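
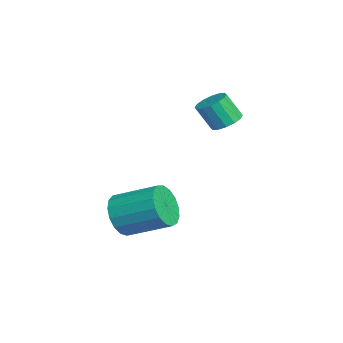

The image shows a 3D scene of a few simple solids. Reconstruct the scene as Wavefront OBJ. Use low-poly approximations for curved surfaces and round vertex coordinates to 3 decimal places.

v 1.737 0.545 -0.741
v 2.237 0.722 -0.563
v 2.104 0.232 0.299
v 1.603 0.055 0.121
v 2.05 0.926 -0.476
v 1.917 0.436 0.386
v 1.779 1.027 -0.46
v 1.646 0.538 0.402
v 1.497 1 -0.52
v 1.363 0.51 0.342
v 1.279 0.85 -0.638
v 1.145 0.361 0.223
v 1.184 0.619 -0.785
v 1.05 0.129 0.077
v 1.236 0.368 -0.919
v 1.103 -0.122 -0.057
v 1.423 0.164 -1.006
v 1.29 -0.326 -0.144
v 1.694 0.062 -1.022
v 1.561 -0.427 -0.16
v 1.977 0.09 -0.962
v 1.843 -0.4 -0.1
v 2.195 0.239 -0.843
v 2.061 -0.25 0.018
v 2.29 0.471 -0.697
v 2.156 -0.019 0.165
v 3.112 -2.802 -3.946
v 3.522 -3.232 -3.411
v 4.058 -1.908 -2.758
v 3.648 -1.478 -3.294
v 3.768 -3.188 -3.701
v 4.304 -1.865 -3.049
v 3.864 -3.056 -4.048
v 4.4 -1.733 -3.395
v 3.787 -2.866 -4.371
v 4.323 -1.542 -3.718
v 3.556 -2.66 -4.597
v 4.092 -1.337 -3.944
v 3.223 -2.488 -4.674
v 3.759 -1.164 -4.021
v 2.864 -2.387 -4.584
v 3.4 -1.063 -3.931
v 2.563 -2.381 -4.348
v 3.099 -1.058 -3.695
v 2.387 -2.472 -4.02
v 2.923 -1.148 -3.367
v 2.377 -2.638 -3.675
v 2.913 -1.314 -3.023
v 2.536 -2.842 -3.393
v 3.072 -1.518 -2.74
v 2.827 -3.036 -3.237
v 3.362 -1.713 -2.584
v 3.183 -3.177 -3.243
v 3.718 -1.854 -2.591
f 2 1 5
f 2 5 3
f 3 5 6
f 3 6 4
f 5 1 7
f 5 7 6
f 6 7 8
f 6 8 4
f 7 1 9
f 7 9 8
f 8 9 10
f 8 10 4
f 9 1 11
f 9 11 10
f 10 11 12
f 10 12 4
f 11 1 13
f 11 13 12
f 12 13 14
f 12 14 4
f 13 1 15
f 13 15 14
f 14 15 16
f 14 16 4
f 15 1 17
f 15 17 16
f 16 17 18
f 16 18 4
f 17 1 19
f 17 19 18
f 18 19 20
f 18 20 4
f 19 1 21
f 19 21 20
f 20 21 22
f 20 22 4
f 21 1 23
f 21 23 22
f 22 23 24
f 22 24 4
f 23 1 25
f 23 25 24
f 24 25 26
f 24 26 4
f 25 1 2
f 25 2 26
f 26 2 3
f 26 3 4
f 28 27 31
f 28 31 29
f 29 31 32
f 29 32 30
f 31 27 33
f 31 33 32
f 32 33 34
f 32 34 30
f 33 27 35
f 33 35 34
f 34 35 36
f 34 36 30
f 35 27 37
f 35 37 36
f 36 37 38
f 36 38 30
f 37 27 39
f 37 39 38
f 38 39 40
f 38 40 30
f 39 27 41
f 39 41 40
f 40 41 42
f 40 42 30
f 41 27 43
f 41 43 42
f 42 43 44
f 42 44 30
f 43 27 45
f 43 45 44
f 44 45 46
f 44 46 30
f 45 27 47
f 45 47 46
f 46 47 48
f 46 48 30
f 47 27 49
f 47 49 48
f 48 49 50
f 48 50 30
f 49 27 51
f 49 51 50
f 50 51 52
f 50 52 30
f 51 27 53
f 51 53 52
f 52 53 54
f 52 54 30
f 53 27 28
f 53 28 54
f 54 28 29
f 54 29 30



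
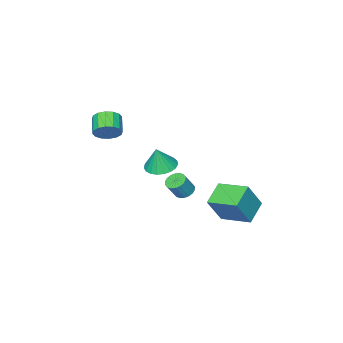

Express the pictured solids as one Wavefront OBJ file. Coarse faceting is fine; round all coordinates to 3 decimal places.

v 0.405 2.497 -0.814
v 0.838 2.162 -1.103
v 1.469 2.108 -0.096
v 1.035 2.443 0.194
v 0.924 2.421 -1.143
v 1.555 2.367 -0.136
v 0.907 2.695 -1.118
v 1.538 2.641 -0.11
v 0.791 2.93 -1.032
v 1.422 2.876 -0.024
v 0.598 3.08 -0.903
v 1.229 3.025 0.104
v 0.367 3.113 -0.757
v 0.997 3.059 0.251
v 0.143 3.025 -0.621
v 0.773 2.971 0.386
v -0.029 2.832 -0.524
v 0.602 2.778 0.483
v -0.115 2.573 -0.484
v 0.516 2.519 0.523
v -0.098 2.299 -0.51
v 0.533 2.245 0.498
v 0.018 2.064 -0.596
v 0.649 2.01 0.412
v 0.211 1.915 -0.724
v 0.842 1.86 0.283
v 0.443 1.881 -0.871
v 1.073 1.827 0.137
v 0.667 1.969 -1.006
v 1.297 1.915 0.001
v 0.826 1.048 0.704
v 1.579 1.573 0.499
v 1.194 1.072 2.116
v 1.306 1.845 0.566
v 0.95 1.979 0.656
v 0.573 1.952 0.754
v 0.239 1.769 0.844
v 0.007 1.461 0.909
v -0.083 1.082 0.939
v -0.016 0.697 0.928
v 0.197 0.373 0.878
v 0.518 0.165 0.798
v 0.893 0.111 0.702
v 1.256 0.218 0.606
v 1.545 0.469 0.526
v 1.71 0.82 0.478
v 1.722 1.211 0.468
v 2.775 -1.095 3.1
v 3.464 -1.44 3.379
v 2.814 -2.251 3.979
v 2.125 -1.905 3.7
v 3.364 -1.146 3.668
v 2.714 -1.957 4.268
v 3.106 -0.838 3.805
v 2.456 -1.649 4.405
v 2.759 -0.599 3.753
v 2.11 -1.41 4.353
v 2.417 -0.492 3.526
v 1.767 -1.303 4.126
v 2.17 -0.547 3.185
v 1.52 -1.358 3.785
v 2.086 -0.749 2.821
v 1.436 -1.56 3.421
v 2.186 -1.043 2.532
v 1.536 -1.854 3.132
v 2.444 -1.351 2.395
v 1.794 -2.162 2.995
v 2.79 -1.59 2.447
v 2.141 -2.401 3.047
v 3.133 -1.697 2.674
v 2.483 -2.508 3.274
v 3.38 -1.642 3.015
v 2.73 -2.453 3.615
v -2.984 1.831 -4.85
v -4.335 1.323 -4.092
v -3.475 3.71 -4.464
v -4.825 3.202 -3.705
v -1.975 1.738 -3.115
v -3.325 1.23 -2.356
v -2.465 3.617 -2.728
v -3.816 3.109 -1.97
f 2 1 5
f 2 5 3
f 3 5 6
f 3 6 4
f 5 1 7
f 5 7 6
f 6 7 8
f 6 8 4
f 7 1 9
f 7 9 8
f 8 9 10
f 8 10 4
f 9 1 11
f 9 11 10
f 10 11 12
f 10 12 4
f 11 1 13
f 11 13 12
f 12 13 14
f 12 14 4
f 13 1 15
f 13 15 14
f 14 15 16
f 14 16 4
f 15 1 17
f 15 17 16
f 16 17 18
f 16 18 4
f 17 1 19
f 17 19 18
f 18 19 20
f 18 20 4
f 19 1 21
f 19 21 20
f 20 21 22
f 20 22 4
f 21 1 23
f 21 23 22
f 22 23 24
f 22 24 4
f 23 1 25
f 23 25 24
f 24 25 26
f 24 26 4
f 25 1 27
f 25 27 26
f 26 27 28
f 26 28 4
f 27 1 29
f 27 29 28
f 28 29 30
f 28 30 4
f 29 1 2
f 29 2 30
f 30 2 3
f 30 3 4
f 32 31 34
f 32 34 33
f 34 31 35
f 34 35 33
f 35 31 36
f 35 36 33
f 36 31 37
f 36 37 33
f 37 31 38
f 37 38 33
f 38 31 39
f 38 39 33
f 39 31 40
f 39 40 33
f 40 31 41
f 40 41 33
f 41 31 42
f 41 42 33
f 42 31 43
f 42 43 33
f 43 31 44
f 43 44 33
f 44 31 45
f 44 45 33
f 45 31 46
f 45 46 33
f 46 31 47
f 46 47 33
f 47 31 32
f 47 32 33
f 49 48 52
f 49 52 50
f 50 52 53
f 50 53 51
f 52 48 54
f 52 54 53
f 53 54 55
f 53 55 51
f 54 48 56
f 54 56 55
f 55 56 57
f 55 57 51
f 56 48 58
f 56 58 57
f 57 58 59
f 57 59 51
f 58 48 60
f 58 60 59
f 59 60 61
f 59 61 51
f 60 48 62
f 60 62 61
f 61 62 63
f 61 63 51
f 62 48 64
f 62 64 63
f 63 64 65
f 63 65 51
f 64 48 66
f 64 66 65
f 65 66 67
f 65 67 51
f 66 48 68
f 66 68 67
f 67 68 69
f 67 69 51
f 68 48 70
f 68 70 69
f 69 70 71
f 69 71 51
f 70 48 72
f 70 72 71
f 71 72 73
f 71 73 51
f 72 48 49
f 72 49 73
f 73 49 50
f 73 50 51
f 75 77 74
f 78 75 74
f 74 77 76
f 76 78 74
f 75 81 77
f 79 75 78
f 79 81 75
f 77 81 76
f 80 78 76
f 76 81 80
f 80 79 78
f 81 79 80



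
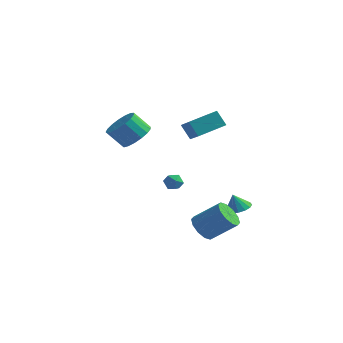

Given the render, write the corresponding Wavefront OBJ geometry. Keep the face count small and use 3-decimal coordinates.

v 3.624 -0.095 -3.422
v 4.357 -0.203 -3.213
v 3.316 -0.245 -2.418
v 4.295 0.189 -3.174
v 4.053 0.504 -3.201
v 3.696 0.66 -3.287
v 3.32 0.612 -3.409
v 3.025 0.376 -3.535
v 2.89 0.013 -3.63
v 2.952 -0.379 -3.67
v 3.194 -0.695 -3.643
v 3.551 -0.85 -3.557
v 3.927 -0.803 -3.434
v 4.222 -0.566 -3.309
v 2.271 -1.98 -4.478
v 2.765 -2.702 -4.794
v 4.184 -2.261 -3.577
v 3.689 -1.54 -3.262
v 2.897 -2.243 -5.113
v 4.316 -1.802 -3.897
v 2.789 -1.684 -5.191
v 4.208 -1.243 -3.974
v 2.484 -1.238 -4.996
v 3.902 -0.797 -3.78
v 2.097 -1.075 -4.603
v 3.515 -0.635 -3.387
v 1.776 -1.259 -4.163
v 3.195 -0.818 -2.946
v 1.644 -1.718 -3.843
v 3.063 -1.277 -2.627
v 1.752 -2.277 -3.766
v 3.171 -1.836 -2.549
v 2.058 -2.723 -3.96
v 3.476 -2.282 -2.744
v 2.445 -2.885 -4.353
v 3.863 -2.445 -3.137
v 0.903 0.39 1.401
v 0.263 0.517 2.335
v -0.209 1.674 0.464
v -0.849 1.801 1.399
v 1.989 1.739 1.961
v 1.349 1.866 2.896
v 0.877 3.023 1.025
v 0.237 3.15 1.959
v -3.32 1.102 0.267
v -2.756 1.744 0.927
v -3.637 1.4 2.013
v -4.2 0.758 1.353
v -3.118 2.056 0.732
v -3.999 1.712 1.818
v -3.527 2.149 0.43
v -4.408 1.806 1.516
v -3.889 2.002 0.09
v -4.77 1.659 1.176
v -4.12 1.65 -0.209
v -5 1.306 0.877
v -4.167 1.171 -0.399
v -5.048 0.828 0.687
v -4.021 0.677 -0.436
v -4.902 0.333 0.65
v -3.714 0.28 -0.313
v -4.594 -0.064 0.774
v -3.316 0.071 -0.056
v -4.197 -0.272 1.03
v -2.919 0.099 0.274
v -3.8 -0.245 1.36
v -2.615 0.356 0.603
v -3.495 0.012 1.689
v -2.471 0.784 0.855
v -3.352 0.44 1.941
v -2.522 1.285 0.972
v -3.403 0.941 2.058
v -0.198 0.211 -2.828
v 0.154 0.095 -2.304
v -1.054 -0.075 -2.316
v -0.702 -0.191 -1.792
v -0.785 0.411 -1.996
v -0.256 0.588 -2.312
v -0.644 -0.568 -2.308
v -0.115 -0.391 -2.624
v -0.122 -0.387 -1.983
v -0.209 0.219 -1.79
v -0.691 -0.199 -2.83
v -0.778 0.407 -2.637
f 2 1 4
f 2 4 3
f 4 1 5
f 4 5 3
f 5 1 6
f 5 6 3
f 6 1 7
f 6 7 3
f 7 1 8
f 7 8 3
f 8 1 9
f 8 9 3
f 9 1 10
f 9 10 3
f 10 1 11
f 10 11 3
f 11 1 12
f 11 12 3
f 12 1 13
f 12 13 3
f 13 1 14
f 13 14 3
f 14 1 2
f 14 2 3
f 16 15 19
f 16 19 17
f 17 19 20
f 17 20 18
f 19 15 21
f 19 21 20
f 20 21 22
f 20 22 18
f 21 15 23
f 21 23 22
f 22 23 24
f 22 24 18
f 23 15 25
f 23 25 24
f 24 25 26
f 24 26 18
f 25 15 27
f 25 27 26
f 26 27 28
f 26 28 18
f 27 15 29
f 27 29 28
f 28 29 30
f 28 30 18
f 29 15 31
f 29 31 30
f 30 31 32
f 30 32 18
f 31 15 33
f 31 33 32
f 32 33 34
f 32 34 18
f 33 15 35
f 33 35 34
f 34 35 36
f 34 36 18
f 35 15 16
f 35 16 36
f 36 16 17
f 36 17 18
f 38 40 37
f 41 38 37
f 37 40 39
f 39 41 37
f 38 44 40
f 42 38 41
f 42 44 38
f 40 44 39
f 43 41 39
f 39 44 43
f 43 42 41
f 44 42 43
f 46 45 49
f 46 49 47
f 47 49 50
f 47 50 48
f 49 45 51
f 49 51 50
f 50 51 52
f 50 52 48
f 51 45 53
f 51 53 52
f 52 53 54
f 52 54 48
f 53 45 55
f 53 55 54
f 54 55 56
f 54 56 48
f 55 45 57
f 55 57 56
f 56 57 58
f 56 58 48
f 57 45 59
f 57 59 58
f 58 59 60
f 58 60 48
f 59 45 61
f 59 61 60
f 60 61 62
f 60 62 48
f 61 45 63
f 61 63 62
f 62 63 64
f 62 64 48
f 63 45 65
f 63 65 64
f 64 65 66
f 64 66 48
f 65 45 67
f 65 67 66
f 66 67 68
f 66 68 48
f 67 45 69
f 67 69 68
f 68 69 70
f 68 70 48
f 69 45 71
f 69 71 70
f 70 71 72
f 70 72 48
f 71 45 46
f 71 46 72
f 72 46 47
f 72 47 48
f 73 84 78
f 73 78 74
f 73 74 80
f 73 80 83
f 73 83 84
f 74 78 82
f 78 84 77
f 84 83 75
f 83 80 79
f 80 74 81
f 76 82 77
f 76 77 75
f 76 75 79
f 76 79 81
f 76 81 82
f 77 82 78
f 75 77 84
f 79 75 83
f 81 79 80
f 82 81 74



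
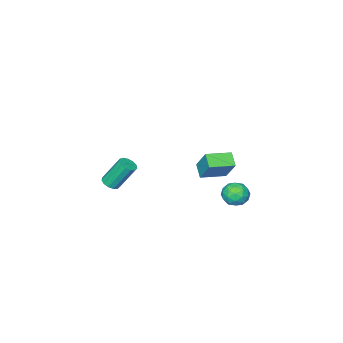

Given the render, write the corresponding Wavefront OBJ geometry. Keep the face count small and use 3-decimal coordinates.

v 3.555 -4.105 -2.397
v 3.94 -4.318 -2.14
v 3.371 -3.669 -0.746
v 2.985 -3.455 -1.003
v 4.032 -4.059 -2.223
v 3.462 -3.41 -0.829
v 3.973 -3.814 -2.362
v 3.403 -3.165 -0.968
v 3.78 -3.662 -2.511
v 3.211 -3.012 -1.117
v 3.517 -3.65 -2.625
v 2.947 -3 -1.231
v 3.265 -3.782 -2.666
v 2.695 -3.133 -1.272
v 3.105 -4.017 -2.621
v 2.536 -3.368 -1.227
v 3.088 -4.28 -2.506
v 2.519 -3.63 -1.112
v 3.22 -4.487 -2.356
v 2.65 -3.837 -0.962
v 3.457 -4.573 -2.219
v 2.888 -3.923 -0.825
v 3.726 -4.51 -2.138
v 3.156 -3.86 -0.744
v 1.568 2.889 -1.393
v 2.172 2.618 -1.122
v 0.948 2.202 -0.698
v 1.552 1.931 -0.427
v 1.37 2.608 -0.288
v 1.752 3.033 -0.717
v 1.368 1.787 -1.103
v 1.75 2.212 -1.532
v 2.048 1.937 -0.942
v 2.049 2.445 -0.439
v 1.071 2.375 -1.381
v 1.072 2.883 -0.878
v 1.924 2.814 -1.318
v 1.196 2.006 -0.502
v 1.089 2.404 -0.42
v 1.443 2.245 -0.261
v 1.678 3.058 -1.081
v 2.033 2.899 -0.921
v 1.561 2.893 -0.431
v 1.087 1.921 -0.899
v 1.442 1.762 -0.739
v 1.677 2.575 -1.559
v 2.031 2.416 -1.4
v 1.559 1.927 -1.389
v 2.206 2.255 -1.053
v 1.842 1.851 -0.645
v 1.734 1.766 -1.042
v 1.959 2.016 -1.295
v 2.207 2.553 -0.758
v 1.843 2.149 -0.349
v 1.736 2.547 -0.268
v 1.961 2.797 -0.52
v 2.134 2.153 -0.652
v 1.277 2.671 -1.471
v 0.913 2.267 -1.062
v 1.159 2.023 -1.3
v 1.384 2.273 -1.552
v 1.278 2.969 -1.175
v 0.914 2.565 -0.767
v 1.161 2.804 -0.525
v 1.386 3.054 -0.778
v 0.986 2.667 -1.168
v 2.273 2.488 0.702
v 1.951 1.904 1.162
v 2.479 3.291 1.866
v 2.157 2.708 2.326
v 3.423 1.972 0.854
v 3.101 1.389 1.314
v 3.629 2.776 2.018
v 3.307 2.192 2.478
f 2 1 5
f 2 5 3
f 3 5 6
f 3 6 4
f 5 1 7
f 5 7 6
f 6 7 8
f 6 8 4
f 7 1 9
f 7 9 8
f 8 9 10
f 8 10 4
f 9 1 11
f 9 11 10
f 10 11 12
f 10 12 4
f 11 1 13
f 11 13 12
f 12 13 14
f 12 14 4
f 13 1 15
f 13 15 14
f 14 15 16
f 14 16 4
f 15 1 17
f 15 17 16
f 16 17 18
f 16 18 4
f 17 1 19
f 17 19 18
f 18 19 20
f 18 20 4
f 19 1 21
f 19 21 20
f 20 21 22
f 20 22 4
f 21 1 23
f 21 23 22
f 22 23 24
f 22 24 4
f 23 1 2
f 23 2 24
f 24 2 3
f 24 3 4
f 25 62 41
f 62 36 65
f 41 65 30
f 62 65 41
f 25 41 37
f 41 30 42
f 37 42 26
f 41 42 37
f 25 37 46
f 37 26 47
f 46 47 32
f 37 47 46
f 25 46 58
f 46 32 61
f 58 61 35
f 46 61 58
f 25 58 62
f 58 35 66
f 62 66 36
f 58 66 62
f 26 42 53
f 42 30 56
f 53 56 34
f 42 56 53
f 30 65 43
f 65 36 64
f 43 64 29
f 65 64 43
f 36 66 63
f 66 35 59
f 63 59 27
f 66 59 63
f 35 61 60
f 61 32 48
f 60 48 31
f 61 48 60
f 32 47 52
f 47 26 49
f 52 49 33
f 47 49 52
f 28 54 40
f 54 34 55
f 40 55 29
f 54 55 40
f 28 40 38
f 40 29 39
f 38 39 27
f 40 39 38
f 28 38 45
f 38 27 44
f 45 44 31
f 38 44 45
f 28 45 50
f 45 31 51
f 50 51 33
f 45 51 50
f 28 50 54
f 50 33 57
f 54 57 34
f 50 57 54
f 29 55 43
f 55 34 56
f 43 56 30
f 55 56 43
f 27 39 63
f 39 29 64
f 63 64 36
f 39 64 63
f 31 44 60
f 44 27 59
f 60 59 35
f 44 59 60
f 33 51 52
f 51 31 48
f 52 48 32
f 51 48 52
f 34 57 53
f 57 33 49
f 53 49 26
f 57 49 53
f 68 70 67
f 71 68 67
f 67 70 69
f 69 71 67
f 68 74 70
f 72 68 71
f 72 74 68
f 70 74 69
f 73 71 69
f 69 74 73
f 73 72 71
f 74 72 73



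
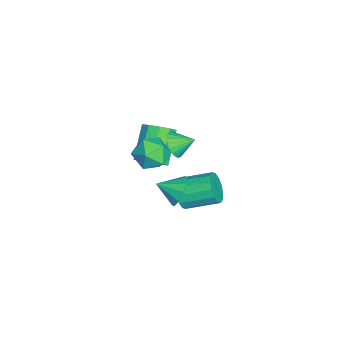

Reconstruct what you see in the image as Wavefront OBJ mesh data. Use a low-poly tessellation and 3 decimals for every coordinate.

v 2.256 0.941 -0.523
v 2.654 0.614 -1.31
v 2.264 -0.221 -0.037
v 3.079 0.769 -0.945
v 3.189 0.99 -0.419
v 2.943 1.193 0.067
v 2.435 1.299 0.327
v 1.859 1.268 0.263
v 1.434 1.113 -0.102
v 1.324 0.892 -0.628
v 1.569 0.69 -1.114
v 2.078 0.584 -1.374
v -0.881 0.718 -3.862
v -0.505 0.412 -3.045
v -0.522 2.217 -2.361
v -0.899 2.522 -3.178
v -0.119 0.523 -3.329
v -0.137 2.328 -2.645
v 0.062 0.687 -3.756
v 0.045 2.492 -3.072
v -0.009 0.859 -4.211
v -0.027 2.663 -3.527
v -0.314 0.992 -4.573
v -0.332 2.797 -3.889
v -0.771 1.053 -4.744
v -0.789 2.858 -4.06
v -1.258 1.023 -4.679
v -1.275 2.828 -3.995
v -1.643 0.912 -4.395
v -1.661 2.717 -3.711
v -1.825 0.748 -3.968
v -1.842 2.553 -3.284
v -1.753 0.577 -3.513
v -1.771 2.381 -2.829
v -1.448 0.443 -3.151
v -1.466 2.248 -2.467
v -0.991 0.382 -2.98
v -1.009 2.187 -2.296
v 1.823 -0.098 3.268
v 2.792 0.206 3.539
v 2.468 -1.006 1.981
v 3.437 -0.702 2.252
v 2.898 -1.357 2.874
v 2.5 -0.796 3.669
v 2.76 -0.004 1.851
v 2.362 0.557 2.646
v 3.372 0.264 2.663
v 3.457 -0.572 3.296
v 1.803 -0.228 2.224
v 1.888 -1.064 2.857
v 1.453 0.622 2.434
v 2.187 0.729 2.161
v 1.507 1.618 2.966
v 2.005 0.865 1.924
v 1.728 0.96 1.775
v 1.403 0.996 1.74
v 1.087 0.968 1.825
v 0.835 0.88 2.015
v 0.689 0.747 2.278
v 0.675 0.593 2.568
v 0.796 0.444 2.834
v 1.03 0.326 3.032
v 1.338 0.259 3.126
v 1.666 0.255 3.1
v 1.956 0.314 2.959
v 2.16 0.427 2.728
v 2.242 0.574 2.445
v -0.762 -0.84 -1.267
v -0.11 -0.754 -0.595
v -1.667 -0.493 0.88
v -2.318 -0.58 0.207
v -0.222 -0.224 -0.806
v -1.779 0.036 0.668
v -0.539 0.07 -1.193
v -2.096 0.331 0.281
v -0.942 0.017 -1.609
v -2.499 0.277 -0.134
v -1.275 -0.364 -1.894
v -2.832 -0.104 -0.419
v -1.413 -0.927 -1.94
v -2.97 -0.666 -0.465
v -1.301 -1.456 -1.728
v -2.858 -1.196 -0.254
v -0.984 -1.751 -1.341
v -2.541 -1.49 0.133
v -0.581 -1.697 -0.926
v -2.138 -1.437 0.549
v -0.248 -1.316 -0.641
v -1.805 -1.056 0.834
f 2 1 4
f 2 4 3
f 4 1 5
f 4 5 3
f 5 1 6
f 5 6 3
f 6 1 7
f 6 7 3
f 7 1 8
f 7 8 3
f 8 1 9
f 8 9 3
f 9 1 10
f 9 10 3
f 10 1 11
f 10 11 3
f 11 1 12
f 11 12 3
f 12 1 2
f 12 2 3
f 14 13 17
f 14 17 15
f 15 17 18
f 15 18 16
f 17 13 19
f 17 19 18
f 18 19 20
f 18 20 16
f 19 13 21
f 19 21 20
f 20 21 22
f 20 22 16
f 21 13 23
f 21 23 22
f 22 23 24
f 22 24 16
f 23 13 25
f 23 25 24
f 24 25 26
f 24 26 16
f 25 13 27
f 25 27 26
f 26 27 28
f 26 28 16
f 27 13 29
f 27 29 28
f 28 29 30
f 28 30 16
f 29 13 31
f 29 31 30
f 30 31 32
f 30 32 16
f 31 13 33
f 31 33 32
f 32 33 34
f 32 34 16
f 33 13 35
f 33 35 34
f 34 35 36
f 34 36 16
f 35 13 37
f 35 37 36
f 36 37 38
f 36 38 16
f 37 13 14
f 37 14 38
f 38 14 15
f 38 15 16
f 39 50 44
f 39 44 40
f 39 40 46
f 39 46 49
f 39 49 50
f 40 44 48
f 44 50 43
f 50 49 41
f 49 46 45
f 46 40 47
f 42 48 43
f 42 43 41
f 42 41 45
f 42 45 47
f 42 47 48
f 43 48 44
f 41 43 50
f 45 41 49
f 47 45 46
f 48 47 40
f 52 51 54
f 52 54 53
f 54 51 55
f 54 55 53
f 55 51 56
f 55 56 53
f 56 51 57
f 56 57 53
f 57 51 58
f 57 58 53
f 58 51 59
f 58 59 53
f 59 51 60
f 59 60 53
f 60 51 61
f 60 61 53
f 61 51 62
f 61 62 53
f 62 51 63
f 62 63 53
f 63 51 64
f 63 64 53
f 64 51 65
f 64 65 53
f 65 51 66
f 65 66 53
f 66 51 67
f 66 67 53
f 67 51 52
f 67 52 53
f 69 68 72
f 69 72 70
f 70 72 73
f 70 73 71
f 72 68 74
f 72 74 73
f 73 74 75
f 73 75 71
f 74 68 76
f 74 76 75
f 75 76 77
f 75 77 71
f 76 68 78
f 76 78 77
f 77 78 79
f 77 79 71
f 78 68 80
f 78 80 79
f 79 80 81
f 79 81 71
f 80 68 82
f 80 82 81
f 81 82 83
f 81 83 71
f 82 68 84
f 82 84 83
f 83 84 85
f 83 85 71
f 84 68 86
f 84 86 85
f 85 86 87
f 85 87 71
f 86 68 88
f 86 88 87
f 87 88 89
f 87 89 71
f 88 68 69
f 88 69 89
f 89 69 70
f 89 70 71



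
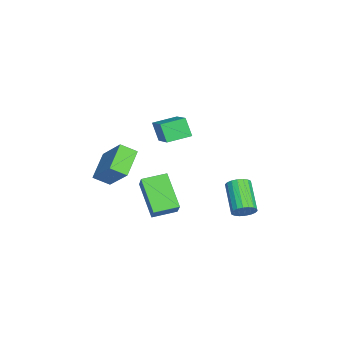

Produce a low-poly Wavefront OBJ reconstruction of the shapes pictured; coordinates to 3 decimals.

v -0.152 -1.888 -1.679
v 0.796 -1.688 -0.696
v -0.611 -0.655 -1.487
v 0.336 -0.455 -0.504
v 1.224 -1.145 -3.156
v 2.171 -0.945 -2.173
v 0.764 0.088 -2.964
v 1.712 0.288 -1.981
v -1.955 -1.088 0.451
v -2.37 -1.454 1.47
v -2.476 0.105 0.667
v -2.892 -0.261 1.686
v -0.288 -0.519 1.334
v -0.704 -0.885 2.353
v -0.81 0.674 1.55
v -1.225 0.308 2.569
v -0.017 -3.325 -1.695
v 0.085 -4.172 -1.173
v -1.443 -2.97 -0.839
v -1.34 -3.817 -0.317
v 1.08 -2.323 -0.283
v 1.183 -3.17 0.239
v -0.345 -1.968 0.573
v -0.243 -2.815 1.095
v 2.296 3.433 -1.771
v 2.669 3.397 -1.24
v 1.177 3.01 -0.218
v 0.804 3.047 -0.749
v 2.593 3.676 -1.246
v 1.1 3.289 -0.224
v 2.458 3.907 -1.356
v 0.965 3.52 -0.334
v 2.291 4.044 -1.548
v 0.798 3.657 -0.526
v 2.125 4.06 -1.784
v 0.632 3.674 -0.762
v 1.993 3.952 -2.018
v 0.5 3.566 -0.996
v 1.921 3.742 -2.203
v 0.428 3.355 -1.181
v 1.923 3.47 -2.302
v 0.431 3.083 -1.28
v 2 3.191 -2.296
v 0.507 2.804 -1.274
v 2.135 2.96 -2.186
v 0.642 2.573 -1.164
v 2.302 2.823 -1.994
v 0.809 2.436 -0.972
v 2.468 2.806 -1.758
v 0.975 2.42 -0.736
v 2.6 2.914 -1.524
v 1.107 2.528 -0.502
v 2.672 3.125 -1.339
v 1.179 2.738 -0.317
f 2 4 1
f 5 2 1
f 1 4 3
f 3 5 1
f 2 8 4
f 6 2 5
f 6 8 2
f 4 8 3
f 7 5 3
f 3 8 7
f 7 6 5
f 8 6 7
f 10 12 9
f 13 10 9
f 9 12 11
f 11 13 9
f 10 16 12
f 14 10 13
f 14 16 10
f 12 16 11
f 15 13 11
f 11 16 15
f 15 14 13
f 16 14 15
f 18 20 17
f 21 18 17
f 17 20 19
f 19 21 17
f 18 24 20
f 22 18 21
f 22 24 18
f 20 24 19
f 23 21 19
f 19 24 23
f 23 22 21
f 24 22 23
f 26 25 29
f 26 29 27
f 27 29 30
f 27 30 28
f 29 25 31
f 29 31 30
f 30 31 32
f 30 32 28
f 31 25 33
f 31 33 32
f 32 33 34
f 32 34 28
f 33 25 35
f 33 35 34
f 34 35 36
f 34 36 28
f 35 25 37
f 35 37 36
f 36 37 38
f 36 38 28
f 37 25 39
f 37 39 38
f 38 39 40
f 38 40 28
f 39 25 41
f 39 41 40
f 40 41 42
f 40 42 28
f 41 25 43
f 41 43 42
f 42 43 44
f 42 44 28
f 43 25 45
f 43 45 44
f 44 45 46
f 44 46 28
f 45 25 47
f 45 47 46
f 46 47 48
f 46 48 28
f 47 25 49
f 47 49 48
f 48 49 50
f 48 50 28
f 49 25 51
f 49 51 50
f 50 51 52
f 50 52 28
f 51 25 53
f 51 53 52
f 52 53 54
f 52 54 28
f 53 25 26
f 53 26 54
f 54 26 27
f 54 27 28



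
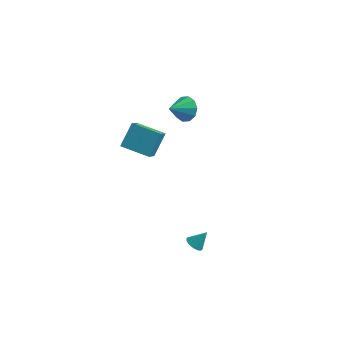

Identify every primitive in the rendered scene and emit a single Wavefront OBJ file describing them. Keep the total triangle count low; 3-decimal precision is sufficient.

v -2.823 -0.624 3.977
v -2.533 0.477 5.13
v -2.981 0.641 2.808
v -2.691 1.742 3.96
v -1.109 -0.722 3.64
v -0.819 0.379 4.792
v -1.267 0.543 2.47
v -0.977 1.644 3.623
v -0.692 4.288 3.609
v -0.222 4.516 4.317
v -1.328 3.232 4.371
v -0.685 4.801 4.324
v -1.151 4.889 4.058
v -1.442 4.748 3.62
v -1.446 4.431 3.178
v -1.162 4.06 2.9
v -0.698 3.775 2.893
v -0.232 3.687 3.159
v 0.058 3.828 3.597
v 0.062 4.145 4.039
v 1.464 -0.405 -4.059
v 1.816 -0.866 -4.06
v 2.056 0.045 -3.181
v 1.928 -0.717 -4.212
v 1.96 -0.513 -4.338
v 1.907 -0.291 -4.416
v 1.777 -0.089 -4.431
v 1.592 0.059 -4.383
v 1.386 0.126 -4.278
v 1.193 0.102 -4.135
v 1.047 -0.01 -3.98
v 0.973 -0.19 -3.837
v 0.984 -0.407 -3.733
v 1.078 -0.624 -3.686
v 1.239 -0.803 -3.702
v 1.438 -0.913 -3.781
v 1.642 -0.935 -3.907
f 2 4 1
f 5 2 1
f 1 4 3
f 3 5 1
f 2 8 4
f 6 2 5
f 6 8 2
f 4 8 3
f 7 5 3
f 3 8 7
f 7 6 5
f 8 6 7
f 10 9 12
f 10 12 11
f 12 9 13
f 12 13 11
f 13 9 14
f 13 14 11
f 14 9 15
f 14 15 11
f 15 9 16
f 15 16 11
f 16 9 17
f 16 17 11
f 17 9 18
f 17 18 11
f 18 9 19
f 18 19 11
f 19 9 20
f 19 20 11
f 20 9 10
f 20 10 11
f 22 21 24
f 22 24 23
f 24 21 25
f 24 25 23
f 25 21 26
f 25 26 23
f 26 21 27
f 26 27 23
f 27 21 28
f 27 28 23
f 28 21 29
f 28 29 23
f 29 21 30
f 29 30 23
f 30 21 31
f 30 31 23
f 31 21 32
f 31 32 23
f 32 21 33
f 32 33 23
f 33 21 34
f 33 34 23
f 34 21 35
f 34 35 23
f 35 21 36
f 35 36 23
f 36 21 37
f 36 37 23
f 37 21 22
f 37 22 23



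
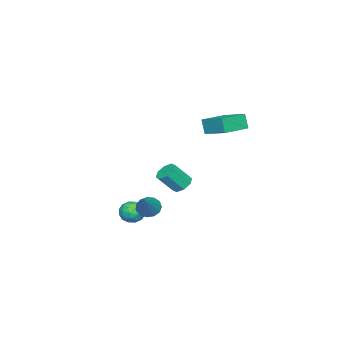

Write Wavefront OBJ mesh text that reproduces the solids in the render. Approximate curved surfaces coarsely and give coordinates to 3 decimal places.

v 2.372 1.045 -1.908
v 2.982 1.225 -2.425
v 3.038 -0.025 -1.495
v 3.648 0.155 -2.012
v 3.508 0.633 -1.361
v 3.097 1.295 -1.616
v 2.923 -0.095 -2.304
v 2.512 0.567 -2.559
v 3.323 0.521 -2.67
v 3.684 0.971 -2.087
v 2.336 0.229 -1.833
v 2.697 0.679 -1.25
v 2.618 1.229 -2.203
v 3.402 -0.029 -1.717
v 3.32 0.252 -1.334
v 3.678 0.358 -1.639
v 2.686 1.27 -1.727
v 3.044 1.376 -2.031
v 3.354 1.028 -1.406
v 2.976 -0.176 -1.889
v 3.334 -0.07 -2.193
v 2.342 0.842 -2.281
v 2.7 0.948 -2.586
v 2.666 0.172 -2.514
v 3.177 0.921 -2.651
v 3.569 0.292 -2.408
v 3.143 0.145 -2.579
v 2.901 0.534 -2.73
v 3.39 1.185 -2.308
v 3.782 0.556 -2.066
v 3.699 0.837 -1.683
v 3.457 1.226 -1.833
v 3.59 0.771 -2.452
v 2.238 0.644 -1.854
v 2.63 0.015 -1.612
v 2.563 -0.026 -2.087
v 2.321 0.363 -2.237
v 2.451 0.908 -1.512
v 2.843 0.279 -1.269
v 3.119 0.666 -1.19
v 2.877 1.055 -1.341
v 2.43 0.429 -1.468
v 3.17 1.801 -1.196
v 3.583 1.217 -1.421
v 4.69 2.339 0.196
v 3.693 1.542 -1.667
v 3.637 1.95 -1.764
v 3.433 2.31 -1.68
v 3.145 2.509 -1.442
v 2.865 2.482 -1.127
v 2.682 2.24 -0.833
v 2.654 1.858 -0.655
v 2.79 1.458 -0.648
v 3.046 1.166 -0.816
v 3.342 1.077 -1.104
v -3.086 3.476 2.993
v -3.276 3.147 4.004
v -2.567 5.074 3.611
v -2.757 4.745 4.622
v -1.383 2.875 3.118
v -1.573 2.546 4.129
v -0.864 4.473 3.736
v -1.054 4.144 4.747
v -4.347 -0.313 -2.971
v -4.025 -0.803 -3.454
v -3.31 -1.557 -2.212
v -3.633 -1.067 -1.729
v -3.695 -0.334 -3.36
v -2.98 -1.088 -2.117
v -3.747 0.148 -3.037
v -3.032 -0.607 -1.795
v -4.15 0.359 -2.676
v -3.436 -0.395 -1.434
v -4.67 0.177 -2.488
v -3.955 -0.577 -1.246
v -5 -0.292 -2.583
v -4.285 -1.046 -1.34
v -4.948 -0.773 -2.905
v -4.233 -1.528 -1.663
v -4.544 -0.985 -3.266
v -3.83 -1.739 -2.024
f 1 38 17
f 38 12 41
f 17 41 6
f 38 41 17
f 1 17 13
f 17 6 18
f 13 18 2
f 17 18 13
f 1 13 22
f 13 2 23
f 22 23 8
f 13 23 22
f 1 22 34
f 22 8 37
f 34 37 11
f 22 37 34
f 1 34 38
f 34 11 42
f 38 42 12
f 34 42 38
f 2 18 29
f 18 6 32
f 29 32 10
f 18 32 29
f 6 41 19
f 41 12 40
f 19 40 5
f 41 40 19
f 12 42 39
f 42 11 35
f 39 35 3
f 42 35 39
f 11 37 36
f 37 8 24
f 36 24 7
f 37 24 36
f 8 23 28
f 23 2 25
f 28 25 9
f 23 25 28
f 4 30 16
f 30 10 31
f 16 31 5
f 30 31 16
f 4 16 14
f 16 5 15
f 14 15 3
f 16 15 14
f 4 14 21
f 14 3 20
f 21 20 7
f 14 20 21
f 4 21 26
f 21 7 27
f 26 27 9
f 21 27 26
f 4 26 30
f 26 9 33
f 30 33 10
f 26 33 30
f 5 31 19
f 31 10 32
f 19 32 6
f 31 32 19
f 3 15 39
f 15 5 40
f 39 40 12
f 15 40 39
f 7 20 36
f 20 3 35
f 36 35 11
f 20 35 36
f 9 27 28
f 27 7 24
f 28 24 8
f 27 24 28
f 10 33 29
f 33 9 25
f 29 25 2
f 33 25 29
f 44 43 46
f 44 46 45
f 46 43 47
f 46 47 45
f 47 43 48
f 47 48 45
f 48 43 49
f 48 49 45
f 49 43 50
f 49 50 45
f 50 43 51
f 50 51 45
f 51 43 52
f 51 52 45
f 52 43 53
f 52 53 45
f 53 43 54
f 53 54 45
f 54 43 55
f 54 55 45
f 55 43 44
f 55 44 45
f 57 59 56
f 60 57 56
f 56 59 58
f 58 60 56
f 57 63 59
f 61 57 60
f 61 63 57
f 59 63 58
f 62 60 58
f 58 63 62
f 62 61 60
f 63 61 62
f 65 64 68
f 65 68 66
f 66 68 69
f 66 69 67
f 68 64 70
f 68 70 69
f 69 70 71
f 69 71 67
f 70 64 72
f 70 72 71
f 71 72 73
f 71 73 67
f 72 64 74
f 72 74 73
f 73 74 75
f 73 75 67
f 74 64 76
f 74 76 75
f 75 76 77
f 75 77 67
f 76 64 78
f 76 78 77
f 77 78 79
f 77 79 67
f 78 64 80
f 78 80 79
f 79 80 81
f 79 81 67
f 80 64 65
f 80 65 81
f 81 65 66
f 81 66 67



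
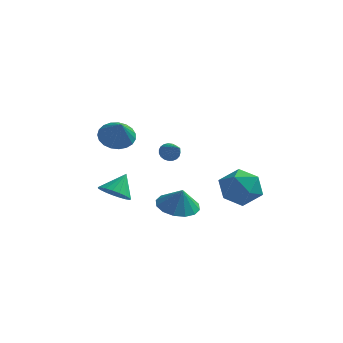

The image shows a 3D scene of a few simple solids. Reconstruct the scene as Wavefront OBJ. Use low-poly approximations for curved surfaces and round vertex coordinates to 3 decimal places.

v -3.15 -2.236 -1.336
v -2.514 -1.831 -1.828
v -2.85 -1.404 -0.264
v -2.816 -1.623 -1.905
v -3.175 -1.521 -1.883
v -3.531 -1.543 -1.767
v -3.82 -1.684 -1.576
v -3.993 -1.921 -1.344
v -4.021 -2.212 -1.111
v -3.898 -2.508 -0.916
v -3.646 -2.756 -0.795
v -3.308 -2.914 -0.766
v -2.943 -2.955 -0.837
v -2.613 -2.872 -0.994
v -2.377 -2.678 -1.21
v -2.274 -2.408 -1.448
v -2.323 -2.109 -1.666
v -0.382 -1.889 1.715
v 0.048 -1.678 1.425
v 0.482 -2.731 2.385
v 0.041 -1.538 1.61
v -0.039 -1.458 1.814
v -0.179 -1.453 2
v -0.353 -1.523 2.137
v -0.533 -1.657 2.201
v -0.687 -1.83 2.181
v -0.788 -2.015 2.08
v -0.818 -2.177 1.916
v -0.774 -2.29 1.717
v -0.662 -2.333 1.518
v -0.501 -2.3 1.353
v -0.32 -2.196 1.25
v -0.149 -2.038 1.228
v -0.019 -1.855 1.29
v 0.476 -3.03 -1.277
v 1.279 -2.297 -1.367
v 0.824 -3.27 -0.143
v 0.837 -2.007 -1.171
v 0.299 -1.99 -1.002
v -0.192 -2.252 -0.908
v -0.504 -2.723 -0.912
v -0.552 -3.275 -1.014
v -0.326 -3.762 -1.187
v 0.116 -4.053 -1.383
v 0.654 -4.07 -1.552
v 1.145 -3.808 -1.646
v 1.456 -3.337 -1.642
v 1.505 -2.784 -1.54
v -3.101 -1.971 2.486
v -2.348 -1.394 2.524
v -2.499 -2.829 3.574
v -2.591 -1.229 2.789
v -2.922 -1.193 3.001
v -3.284 -1.291 3.124
v -3.615 -1.507 3.137
v -3.857 -1.803 3.037
v -3.968 -2.129 2.842
v -3.929 -2.427 2.586
v -3.747 -2.646 2.312
v -3.454 -2.749 2.069
v -3.099 -2.717 1.897
v -2.745 -2.556 1.828
v -2.452 -2.294 1.872
v -2.272 -1.977 2.023
v -2.235 -1.658 2.253
v 3.409 -0.026 -0.299
v 4.049 -0.891 -0.873
v 1.911 -1.289 -0.067
v 2.551 -2.154 -0.641
v 2.897 -1.772 0.465
v 3.823 -0.991 0.321
v 2.137 -1.189 -1.261
v 3.063 -0.408 -1.405
v 3.263 -1.61 -1.468
v 3.732 -1.97 -0.401
v 2.228 -0.21 -0.539
v 2.697 -0.57 0.528
f 2 1 4
f 2 4 3
f 4 1 5
f 4 5 3
f 5 1 6
f 5 6 3
f 6 1 7
f 6 7 3
f 7 1 8
f 7 8 3
f 8 1 9
f 8 9 3
f 9 1 10
f 9 10 3
f 10 1 11
f 10 11 3
f 11 1 12
f 11 12 3
f 12 1 13
f 12 13 3
f 13 1 14
f 13 14 3
f 14 1 15
f 14 15 3
f 15 1 16
f 15 16 3
f 16 1 17
f 16 17 3
f 17 1 2
f 17 2 3
f 19 18 21
f 19 21 20
f 21 18 22
f 21 22 20
f 22 18 23
f 22 23 20
f 23 18 24
f 23 24 20
f 24 18 25
f 24 25 20
f 25 18 26
f 25 26 20
f 26 18 27
f 26 27 20
f 27 18 28
f 27 28 20
f 28 18 29
f 28 29 20
f 29 18 30
f 29 30 20
f 30 18 31
f 30 31 20
f 31 18 32
f 31 32 20
f 32 18 33
f 32 33 20
f 33 18 34
f 33 34 20
f 34 18 19
f 34 19 20
f 36 35 38
f 36 38 37
f 38 35 39
f 38 39 37
f 39 35 40
f 39 40 37
f 40 35 41
f 40 41 37
f 41 35 42
f 41 42 37
f 42 35 43
f 42 43 37
f 43 35 44
f 43 44 37
f 44 35 45
f 44 45 37
f 45 35 46
f 45 46 37
f 46 35 47
f 46 47 37
f 47 35 48
f 47 48 37
f 48 35 36
f 48 36 37
f 50 49 52
f 50 52 51
f 52 49 53
f 52 53 51
f 53 49 54
f 53 54 51
f 54 49 55
f 54 55 51
f 55 49 56
f 55 56 51
f 56 49 57
f 56 57 51
f 57 49 58
f 57 58 51
f 58 49 59
f 58 59 51
f 59 49 60
f 59 60 51
f 60 49 61
f 60 61 51
f 61 49 62
f 61 62 51
f 62 49 63
f 62 63 51
f 63 49 64
f 63 64 51
f 64 49 65
f 64 65 51
f 65 49 50
f 65 50 51
f 66 77 71
f 66 71 67
f 66 67 73
f 66 73 76
f 66 76 77
f 67 71 75
f 71 77 70
f 77 76 68
f 76 73 72
f 73 67 74
f 69 75 70
f 69 70 68
f 69 68 72
f 69 72 74
f 69 74 75
f 70 75 71
f 68 70 77
f 72 68 76
f 74 72 73
f 75 74 67



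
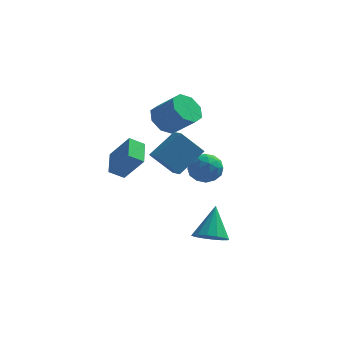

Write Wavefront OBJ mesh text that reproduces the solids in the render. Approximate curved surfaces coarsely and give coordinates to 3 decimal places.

v -2.618 -1.888 1.928
v -1.558 -0.689 3.16
v -1.448 -1.548 0.589
v -0.388 -0.349 1.822
v -2.092 -2.631 2.198
v -1.032 -1.432 3.431
v -0.922 -2.291 0.86
v 0.138 -1.092 2.092
v -2.418 1.024 3.288
v -1.897 1.911 3.035
v -0.581 1.464 4.179
v -1.102 0.576 4.432
v -2.404 2.016 3.66
v -1.087 1.569 4.803
v -2.919 1.54 4.067
v -1.603 1.092 5.21
v -3.141 0.761 4.018
v -1.824 0.314 5.161
v -2.939 0.136 3.541
v -1.623 -0.311 4.685
v -2.433 0.031 2.917
v -1.116 -0.416 4.06
v -1.917 0.508 2.51
v -0.601 0.06 3.653
v -1.696 1.286 2.559
v -0.379 0.839 3.702
v -0.791 1.273 0.607
v -0.129 1.85 0.068
v -0.251 -0.09 -0.188
v 0.411 0.487 -0.727
v 0.556 0.345 0.283
v 0.222 1.187 0.774
v -0.602 0.573 -0.894
v -0.936 1.415 -0.403
v -0.013 1.417 -0.86
v 0.703 1.276 -0.133
v -1.083 0.484 0.013
v -0.367 0.343 0.74
v -0.507 1.681 0.407
v 0.127 0.079 -0.527
v 0.213 -0.004 0.066
v 0.602 0.335 -0.251
v -0.301 1.291 0.823
v 0.088 1.63 0.505
v 0.491 0.746 0.632
v -0.468 0.13 -0.625
v -0.079 0.469 -0.943
v -0.982 1.425 0.131
v -0.593 1.764 -0.186
v -0.871 1.014 -0.752
v -0.05 1.766 -0.455
v 0.267 0.965 -0.923
v -0.328 1.015 -1.021
v -0.524 1.51 -0.732
v 0.371 1.683 -0.028
v 0.688 0.882 -0.495
v 0.774 0.798 0.099
v 0.578 1.293 0.388
v 0.439 1.429 -0.573
v -1.068 0.878 0.375
v -0.751 0.077 -0.092
v -0.958 0.467 -0.508
v -1.154 0.962 -0.219
v -0.647 0.795 0.803
v -0.33 -0.006 0.335
v 0.144 0.25 0.612
v -0.052 0.745 0.901
v -0.819 0.331 0.453
v -4.318 -3.759 1.358
v -3.199 -4.08 2.769
v -4.62 -2.265 1.937
v -3.5 -2.587 3.349
v -3.58 -3.413 0.851
v -2.46 -3.735 2.263
v -3.881 -1.92 1.431
v -2.762 -2.241 2.842
v 0.93 -3.528 -2.973
v 1.434 -2.835 -3.47
v 0.99 -2.332 -1.247
v 0.94 -2.714 -3.537
v 0.444 -2.811 -3.452
v 0.078 -3.1 -3.24
v -0.059 -3.503 -2.955
v 0.068 -3.913 -2.676
v 0.427 -4.22 -2.476
v 0.92 -4.341 -2.409
v 1.416 -4.244 -2.493
v 1.782 -3.956 -2.706
v 1.92 -3.552 -2.99
v 1.792 -3.142 -3.27
f 2 4 1
f 5 2 1
f 1 4 3
f 3 5 1
f 2 8 4
f 6 2 5
f 6 8 2
f 4 8 3
f 7 5 3
f 3 8 7
f 7 6 5
f 8 6 7
f 10 9 13
f 10 13 11
f 11 13 14
f 11 14 12
f 13 9 15
f 13 15 14
f 14 15 16
f 14 16 12
f 15 9 17
f 15 17 16
f 16 17 18
f 16 18 12
f 17 9 19
f 17 19 18
f 18 19 20
f 18 20 12
f 19 9 21
f 19 21 20
f 20 21 22
f 20 22 12
f 21 9 23
f 21 23 22
f 22 23 24
f 22 24 12
f 23 9 25
f 23 25 24
f 24 25 26
f 24 26 12
f 25 9 10
f 25 10 26
f 26 10 11
f 26 11 12
f 27 64 43
f 64 38 67
f 43 67 32
f 64 67 43
f 27 43 39
f 43 32 44
f 39 44 28
f 43 44 39
f 27 39 48
f 39 28 49
f 48 49 34
f 39 49 48
f 27 48 60
f 48 34 63
f 60 63 37
f 48 63 60
f 27 60 64
f 60 37 68
f 64 68 38
f 60 68 64
f 28 44 55
f 44 32 58
f 55 58 36
f 44 58 55
f 32 67 45
f 67 38 66
f 45 66 31
f 67 66 45
f 38 68 65
f 68 37 61
f 65 61 29
f 68 61 65
f 37 63 62
f 63 34 50
f 62 50 33
f 63 50 62
f 34 49 54
f 49 28 51
f 54 51 35
f 49 51 54
f 30 56 42
f 56 36 57
f 42 57 31
f 56 57 42
f 30 42 40
f 42 31 41
f 40 41 29
f 42 41 40
f 30 40 47
f 40 29 46
f 47 46 33
f 40 46 47
f 30 47 52
f 47 33 53
f 52 53 35
f 47 53 52
f 30 52 56
f 52 35 59
f 56 59 36
f 52 59 56
f 31 57 45
f 57 36 58
f 45 58 32
f 57 58 45
f 29 41 65
f 41 31 66
f 65 66 38
f 41 66 65
f 33 46 62
f 46 29 61
f 62 61 37
f 46 61 62
f 35 53 54
f 53 33 50
f 54 50 34
f 53 50 54
f 36 59 55
f 59 35 51
f 55 51 28
f 59 51 55
f 70 72 69
f 73 70 69
f 69 72 71
f 71 73 69
f 70 76 72
f 74 70 73
f 74 76 70
f 72 76 71
f 75 73 71
f 71 76 75
f 75 74 73
f 76 74 75
f 78 77 80
f 78 80 79
f 80 77 81
f 80 81 79
f 81 77 82
f 81 82 79
f 82 77 83
f 82 83 79
f 83 77 84
f 83 84 79
f 84 77 85
f 84 85 79
f 85 77 86
f 85 86 79
f 86 77 87
f 86 87 79
f 87 77 88
f 87 88 79
f 88 77 89
f 88 89 79
f 89 77 90
f 89 90 79
f 90 77 78
f 90 78 79



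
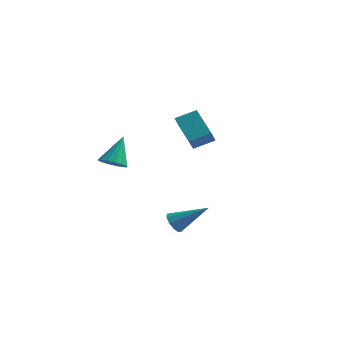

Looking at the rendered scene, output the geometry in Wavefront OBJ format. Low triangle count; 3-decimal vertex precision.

v -1.572 2.496 -1.85
v -1.53 1.808 -1.019
v -2.921 3.682 -0.801
v -2.879 2.994 0.03
v -0.561 3.186 -1.33
v -0.519 2.498 -0.499
v -1.91 4.372 -0.281
v -1.868 3.684 0.55
v 0.006 -3.859 -4.286
v 0.405 -4.255 -4.686
v 1.694 -3.341 -3.114
v 0.4 -3.862 -4.852
v 0.245 -3.468 -4.803
v -0.002 -3.224 -4.556
v -0.246 -3.221 -4.206
v -0.393 -3.462 -3.886
v -0.389 -3.855 -3.72
v -0.233 -4.249 -3.77
v 0.013 -4.494 -4.017
v 0.257 -4.496 -4.367
v -3.874 -2.867 -1.142
v -3.451 -3.438 -0.754
v -3.766 -1.753 0.382
v -3.163 -3.202 -0.947
v -3.066 -2.876 -1.192
v -3.185 -2.548 -1.424
v -3.489 -2.305 -1.58
v -3.896 -2.212 -1.618
v -4.298 -2.295 -1.529
v -4.585 -2.531 -1.336
v -4.682 -2.857 -1.091
v -4.563 -3.186 -0.859
v -4.259 -3.429 -0.703
v -3.852 -3.521 -0.665
f 2 4 1
f 5 2 1
f 1 4 3
f 3 5 1
f 2 8 4
f 6 2 5
f 6 8 2
f 4 8 3
f 7 5 3
f 3 8 7
f 7 6 5
f 8 6 7
f 10 9 12
f 10 12 11
f 12 9 13
f 12 13 11
f 13 9 14
f 13 14 11
f 14 9 15
f 14 15 11
f 15 9 16
f 15 16 11
f 16 9 17
f 16 17 11
f 17 9 18
f 17 18 11
f 18 9 19
f 18 19 11
f 19 9 20
f 19 20 11
f 20 9 10
f 20 10 11
f 22 21 24
f 22 24 23
f 24 21 25
f 24 25 23
f 25 21 26
f 25 26 23
f 26 21 27
f 26 27 23
f 27 21 28
f 27 28 23
f 28 21 29
f 28 29 23
f 29 21 30
f 29 30 23
f 30 21 31
f 30 31 23
f 31 21 32
f 31 32 23
f 32 21 33
f 32 33 23
f 33 21 34
f 33 34 23
f 34 21 22
f 34 22 23



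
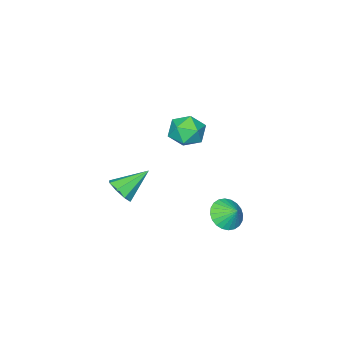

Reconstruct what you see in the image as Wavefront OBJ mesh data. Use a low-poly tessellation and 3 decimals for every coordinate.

v -0.408 0.835 -3.877
v 0.201 0.297 -3.312
v -0.372 1.585 -3.203
v 0.453 0.486 -3.536
v 0.574 0.728 -3.811
v 0.545 0.986 -4.097
v 0.371 1.221 -4.349
v 0.079 1.398 -4.53
v -0.288 1.488 -4.611
v -0.673 1.479 -4.581
v -1.017 1.372 -4.443
v -1.269 1.183 -4.219
v -1.39 0.941 -3.943
v -1.361 0.683 -3.658
v -1.188 0.448 -3.405
v -0.895 0.272 -3.225
v -0.528 0.181 -3.144
v -0.143 0.19 -3.174
v 3.088 -3.25 -2.256
v 3.493 -3.566 -1.565
v 1.672 -2.59 -1.124
v 3.672 -2.948 -1.702
v 3.51 -2.507 -2.162
v 3.101 -2.501 -2.678
v 2.684 -2.935 -2.946
v 2.505 -3.553 -2.81
v 2.667 -3.994 -2.349
v 3.076 -4 -1.834
v 1.459 0.523 3.271
v 2.112 0.19 2.532
v 0.508 -0.85 3.048
v 1.161 -1.183 2.309
v 1.467 -1.161 3.304
v 2.055 -0.313 3.442
v 0.565 -0.347 2.138
v 1.153 0.501 2.276
v 1.56 -0.347 1.832
v 2.118 -0.851 2.553
v 0.502 0.191 3.027
v 1.06 -0.313 3.748
f 2 1 4
f 2 4 3
f 4 1 5
f 4 5 3
f 5 1 6
f 5 6 3
f 6 1 7
f 6 7 3
f 7 1 8
f 7 8 3
f 8 1 9
f 8 9 3
f 9 1 10
f 9 10 3
f 10 1 11
f 10 11 3
f 11 1 12
f 11 12 3
f 12 1 13
f 12 13 3
f 13 1 14
f 13 14 3
f 14 1 15
f 14 15 3
f 15 1 16
f 15 16 3
f 16 1 17
f 16 17 3
f 17 1 18
f 17 18 3
f 18 1 2
f 18 2 3
f 20 19 22
f 20 22 21
f 22 19 23
f 22 23 21
f 23 19 24
f 23 24 21
f 24 19 25
f 24 25 21
f 25 19 26
f 25 26 21
f 26 19 27
f 26 27 21
f 27 19 28
f 27 28 21
f 28 19 20
f 28 20 21
f 29 40 34
f 29 34 30
f 29 30 36
f 29 36 39
f 29 39 40
f 30 34 38
f 34 40 33
f 40 39 31
f 39 36 35
f 36 30 37
f 32 38 33
f 32 33 31
f 32 31 35
f 32 35 37
f 32 37 38
f 33 38 34
f 31 33 40
f 35 31 39
f 37 35 36
f 38 37 30



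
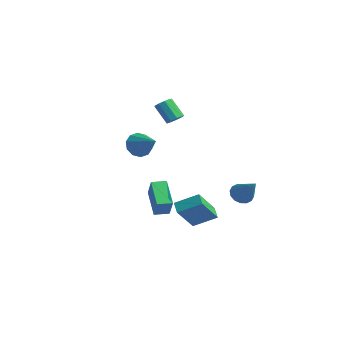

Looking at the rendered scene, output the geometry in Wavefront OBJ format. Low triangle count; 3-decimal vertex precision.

v 3.063 -3.904 3.311
v 3.461 -3.623 2.664
v 4.537 -4.016 4.169
v 3.326 -3.231 2.945
v 3.091 -3.097 3.366
v 2.845 -3.271 3.766
v 2.682 -3.687 3.992
v 2.665 -4.186 3.958
v 2.799 -4.578 3.676
v 3.034 -4.712 3.255
v 3.28 -4.538 2.855
v 3.443 -4.122 2.629
v 2.112 0.471 -4.074
v 2.343 -0.882 -2.419
v 3.022 1.472 -3.383
v 3.253 0.119 -1.728
v 2.747 0.141 -4.432
v 2.978 -1.212 -2.777
v 3.657 1.142 -3.741
v 3.888 -0.211 -2.086
v 2.832 3.708 -3.102
v 3.213 4.281 -3.375
v 4.168 3.492 -1.698
v 2.97 4.435 -3.122
v 2.691 4.394 -2.863
v 2.45 4.169 -2.668
v 2.311 3.821 -2.589
v 2.312 3.442 -2.649
v 2.452 3.135 -2.829
v 2.694 2.981 -3.083
v 2.974 3.023 -3.342
v 3.215 3.247 -3.537
v 3.354 3.596 -3.615
v 3.353 3.974 -3.556
v 0.114 1.144 2.573
v 0.512 0.924 2.9
v -0.396 0.815 3.933
v -0.794 1.036 3.607
v 0.508 1.306 2.937
v -0.4 1.197 3.97
v 0.32 1.612 2.804
v -0.588 1.503 3.837
v 0.035 1.699 2.563
v -0.873 1.59 3.596
v -0.212 1.527 2.327
v -1.121 1.418 3.36
v -0.307 1.176 2.206
v -1.216 1.067 3.239
v -0.205 0.81 2.257
v -1.114 0.701 3.291
v 0.046 0.601 2.457
v -0.862 0.492 3.49
v 0.33 0.646 2.71
v -0.579 0.537 3.744
v 2.475 -2.431 -2.714
v 1.115 -1.694 -1.814
v 2.879 -1.661 -2.735
v 1.519 -0.923 -1.835
v 3.081 -2.717 -1.565
v 1.721 -1.979 -0.665
v 3.485 -1.946 -1.586
v 2.125 -1.209 -0.686
f 2 1 4
f 2 4 3
f 4 1 5
f 4 5 3
f 5 1 6
f 5 6 3
f 6 1 7
f 6 7 3
f 7 1 8
f 7 8 3
f 8 1 9
f 8 9 3
f 9 1 10
f 9 10 3
f 10 1 11
f 10 11 3
f 11 1 12
f 11 12 3
f 12 1 2
f 12 2 3
f 14 16 13
f 17 14 13
f 13 16 15
f 15 17 13
f 14 20 16
f 18 14 17
f 18 20 14
f 16 20 15
f 19 17 15
f 15 20 19
f 19 18 17
f 20 18 19
f 22 21 24
f 22 24 23
f 24 21 25
f 24 25 23
f 25 21 26
f 25 26 23
f 26 21 27
f 26 27 23
f 27 21 28
f 27 28 23
f 28 21 29
f 28 29 23
f 29 21 30
f 29 30 23
f 30 21 31
f 30 31 23
f 31 21 32
f 31 32 23
f 32 21 33
f 32 33 23
f 33 21 34
f 33 34 23
f 34 21 22
f 34 22 23
f 36 35 39
f 36 39 37
f 37 39 40
f 37 40 38
f 39 35 41
f 39 41 40
f 40 41 42
f 40 42 38
f 41 35 43
f 41 43 42
f 42 43 44
f 42 44 38
f 43 35 45
f 43 45 44
f 44 45 46
f 44 46 38
f 45 35 47
f 45 47 46
f 46 47 48
f 46 48 38
f 47 35 49
f 47 49 48
f 48 49 50
f 48 50 38
f 49 35 51
f 49 51 50
f 50 51 52
f 50 52 38
f 51 35 53
f 51 53 52
f 52 53 54
f 52 54 38
f 53 35 36
f 53 36 54
f 54 36 37
f 54 37 38
f 56 58 55
f 59 56 55
f 55 58 57
f 57 59 55
f 56 62 58
f 60 56 59
f 60 62 56
f 58 62 57
f 61 59 57
f 57 62 61
f 61 60 59
f 62 60 61



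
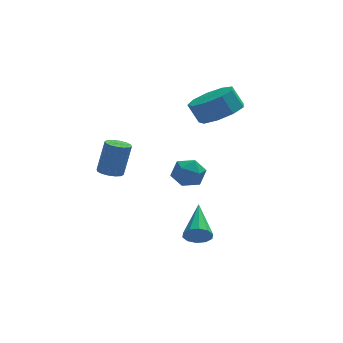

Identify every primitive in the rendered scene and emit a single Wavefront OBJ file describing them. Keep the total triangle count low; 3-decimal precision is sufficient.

v -1.787 -0.848 0.374
v -1.12 -0.561 0.094
v -1.64 -1.879 -0.334
v -0.973 -1.592 -0.614
v -1.019 -1.815 0.13
v -1.109 -1.178 0.568
v -1.651 -1.262 -0.808
v -1.741 -0.625 -0.37
v -1.036 -0.817 -0.636
v -0.645 -1.159 -0.057
v -2.115 -1.281 -0.183
v -1.724 -1.623 0.396
v 0.734 3.446 0.823
v 1.711 3.74 1.208
v 1.262 4.007 2.142
v 0.286 3.714 1.757
v 1.379 4.323 0.882
v 0.931 4.59 1.816
v 0.746 4.496 0.529
v 0.298 4.763 1.463
v 0.107 4.178 0.313
v -0.341 4.445 1.247
v -0.238 3.517 0.336
v -0.687 3.784 1.27
v -0.129 2.824 0.587
v -0.577 3.091 1.521
v 0.385 2.422 0.948
v -0.064 2.689 1.882
v 1.062 2.499 1.251
v 0.613 2.766 2.185
v 1.585 3.02 1.354
v 1.137 3.287 2.288
v -4.172 2.225 -1.723
v -3.626 2.065 -1.835
v -3.242 2.296 -0.289
v -3.788 2.455 -0.177
v -3.63 2.362 -1.878
v -3.246 2.593 -0.332
v -3.78 2.622 -1.88
v -3.396 2.853 -0.334
v -4.035 2.776 -1.84
v -3.651 3.007 -0.293
v -4.326 2.782 -1.768
v -3.942 3.013 -0.222
v -4.577 2.638 -1.685
v -4.193 2.869 -0.138
v -4.718 2.384 -1.611
v -4.334 2.615 -0.065
v -4.714 2.087 -1.568
v -4.33 2.318 -0.022
v -4.564 1.827 -1.566
v -4.18 2.058 -0.02
v -4.309 1.673 -1.607
v -3.925 1.904 -0.06
v -4.018 1.667 -1.678
v -3.634 1.898 -0.132
v -3.767 1.811 -1.762
v -3.383 2.042 -0.215
v -0.924 -0.782 -4.082
v -0.561 -0.614 -4.582
v -0.616 1.002 -3.258
v -0.935 -0.513 -4.662
v -1.305 -0.514 -4.521
v -1.529 -0.618 -4.212
v -1.522 -0.785 -3.854
v -1.287 -0.951 -3.582
v -0.913 -1.052 -3.502
v -0.544 -1.051 -3.643
v -0.319 -0.947 -3.952
v -0.326 -0.78 -4.31
f 1 12 6
f 1 6 2
f 1 2 8
f 1 8 11
f 1 11 12
f 2 6 10
f 6 12 5
f 12 11 3
f 11 8 7
f 8 2 9
f 4 10 5
f 4 5 3
f 4 3 7
f 4 7 9
f 4 9 10
f 5 10 6
f 3 5 12
f 7 3 11
f 9 7 8
f 10 9 2
f 14 13 17
f 14 17 15
f 15 17 18
f 15 18 16
f 17 13 19
f 17 19 18
f 18 19 20
f 18 20 16
f 19 13 21
f 19 21 20
f 20 21 22
f 20 22 16
f 21 13 23
f 21 23 22
f 22 23 24
f 22 24 16
f 23 13 25
f 23 25 24
f 24 25 26
f 24 26 16
f 25 13 27
f 25 27 26
f 26 27 28
f 26 28 16
f 27 13 29
f 27 29 28
f 28 29 30
f 28 30 16
f 29 13 31
f 29 31 30
f 30 31 32
f 30 32 16
f 31 13 14
f 31 14 32
f 32 14 15
f 32 15 16
f 34 33 37
f 34 37 35
f 35 37 38
f 35 38 36
f 37 33 39
f 37 39 38
f 38 39 40
f 38 40 36
f 39 33 41
f 39 41 40
f 40 41 42
f 40 42 36
f 41 33 43
f 41 43 42
f 42 43 44
f 42 44 36
f 43 33 45
f 43 45 44
f 44 45 46
f 44 46 36
f 45 33 47
f 45 47 46
f 46 47 48
f 46 48 36
f 47 33 49
f 47 49 48
f 48 49 50
f 48 50 36
f 49 33 51
f 49 51 50
f 50 51 52
f 50 52 36
f 51 33 53
f 51 53 52
f 52 53 54
f 52 54 36
f 53 33 55
f 53 55 54
f 54 55 56
f 54 56 36
f 55 33 57
f 55 57 56
f 56 57 58
f 56 58 36
f 57 33 34
f 57 34 58
f 58 34 35
f 58 35 36
f 60 59 62
f 60 62 61
f 62 59 63
f 62 63 61
f 63 59 64
f 63 64 61
f 64 59 65
f 64 65 61
f 65 59 66
f 65 66 61
f 66 59 67
f 66 67 61
f 67 59 68
f 67 68 61
f 68 59 69
f 68 69 61
f 69 59 70
f 69 70 61
f 70 59 60
f 70 60 61



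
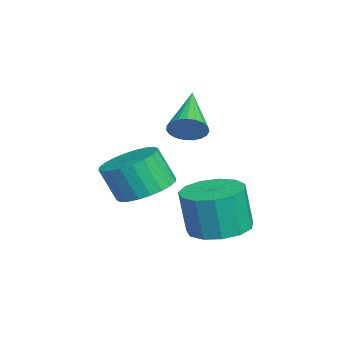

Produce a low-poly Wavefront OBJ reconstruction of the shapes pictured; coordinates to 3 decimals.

v -0.267 -0.393 -0.975
v 0.561 -0.274 -0.822
v 0.434 -0.749 0.228
v -0.393 -0.867 0.075
v 0.433 0.01 -0.71
v 0.306 -0.465 0.341
v 0.198 0.233 -0.637
v 0.072 -0.241 0.414
v -0.107 0.361 -0.616
v -0.233 -0.114 0.435
v -0.437 0.374 -0.65
v -0.563 -0.101 0.401
v -0.74 0.27 -0.733
v -0.867 -0.204 0.318
v -0.972 0.066 -0.853
v -1.099 -0.409 0.198
v -1.096 -0.209 -0.992
v -1.223 -0.683 0.059
v -1.094 -0.511 -1.128
v -1.221 -0.986 -0.078
v -0.966 -0.795 -1.241
v -1.093 -1.27 -0.19
v -0.732 -1.019 -1.314
v -0.858 -1.493 -0.263
v -0.427 -1.146 -1.335
v -0.553 -1.621 -0.284
v -0.097 -1.159 -1.301
v -0.223 -1.634 -0.25
v 0.207 -1.056 -1.218
v 0.08 -1.53 -0.167
v 0.439 -0.851 -1.098
v 0.312 -1.326 -0.047
v 0.563 -0.577 -0.959
v 0.436 -1.051 0.092
v -0.319 0.673 1.167
v -0.094 0.427 1.617
v -1.741 0.807 1.953
v -0.05 0.652 1.658
v -0.053 0.88 1.614
v -0.101 1.073 1.493
v -0.188 1.197 1.315
v -0.297 1.23 1.112
v -0.41 1.167 0.919
v -0.507 1.018 0.768
v -0.572 0.81 0.686
v -0.593 0.578 0.688
v -0.567 0.363 0.772
v -0.497 0.201 0.925
v -0.398 0.121 1.119
v -0.284 0.136 1.322
v -0.177 0.244 1.498
v -0.016 1.518 -2.272
v 0.754 1.075 -2.325
v 0.726 0.859 -0.942
v -0.044 1.302 -0.888
v 0.873 1.556 -2.247
v 0.845 1.34 -0.864
v 0.71 2.025 -2.178
v 0.681 1.809 -0.795
v 0.316 2.333 -2.138
v 0.288 2.117 -0.755
v -0.183 2.382 -2.14
v -0.211 2.166 -0.757
v -0.629 2.157 -2.184
v -0.657 1.941 -0.801
v -0.88 1.729 -2.256
v -0.909 1.513 -0.873
v -0.857 1.234 -2.333
v -0.885 1.018 -0.95
v -0.567 0.829 -2.39
v -0.595 0.613 -1.007
v -0.102 0.643 -2.41
v -0.13 0.427 -1.027
v 0.391 0.734 -2.385
v 0.363 0.519 -1.002
f 2 1 5
f 2 5 3
f 3 5 6
f 3 6 4
f 5 1 7
f 5 7 6
f 6 7 8
f 6 8 4
f 7 1 9
f 7 9 8
f 8 9 10
f 8 10 4
f 9 1 11
f 9 11 10
f 10 11 12
f 10 12 4
f 11 1 13
f 11 13 12
f 12 13 14
f 12 14 4
f 13 1 15
f 13 15 14
f 14 15 16
f 14 16 4
f 15 1 17
f 15 17 16
f 16 17 18
f 16 18 4
f 17 1 19
f 17 19 18
f 18 19 20
f 18 20 4
f 19 1 21
f 19 21 20
f 20 21 22
f 20 22 4
f 21 1 23
f 21 23 22
f 22 23 24
f 22 24 4
f 23 1 25
f 23 25 24
f 24 25 26
f 24 26 4
f 25 1 27
f 25 27 26
f 26 27 28
f 26 28 4
f 27 1 29
f 27 29 28
f 28 29 30
f 28 30 4
f 29 1 31
f 29 31 30
f 30 31 32
f 30 32 4
f 31 1 33
f 31 33 32
f 32 33 34
f 32 34 4
f 33 1 2
f 33 2 34
f 34 2 3
f 34 3 4
f 36 35 38
f 36 38 37
f 38 35 39
f 38 39 37
f 39 35 40
f 39 40 37
f 40 35 41
f 40 41 37
f 41 35 42
f 41 42 37
f 42 35 43
f 42 43 37
f 43 35 44
f 43 44 37
f 44 35 45
f 44 45 37
f 45 35 46
f 45 46 37
f 46 35 47
f 46 47 37
f 47 35 48
f 47 48 37
f 48 35 49
f 48 49 37
f 49 35 50
f 49 50 37
f 50 35 51
f 50 51 37
f 51 35 36
f 51 36 37
f 53 52 56
f 53 56 54
f 54 56 57
f 54 57 55
f 56 52 58
f 56 58 57
f 57 58 59
f 57 59 55
f 58 52 60
f 58 60 59
f 59 60 61
f 59 61 55
f 60 52 62
f 60 62 61
f 61 62 63
f 61 63 55
f 62 52 64
f 62 64 63
f 63 64 65
f 63 65 55
f 64 52 66
f 64 66 65
f 65 66 67
f 65 67 55
f 66 52 68
f 66 68 67
f 67 68 69
f 67 69 55
f 68 52 70
f 68 70 69
f 69 70 71
f 69 71 55
f 70 52 72
f 70 72 71
f 71 72 73
f 71 73 55
f 72 52 74
f 72 74 73
f 73 74 75
f 73 75 55
f 74 52 53
f 74 53 75
f 75 53 54
f 75 54 55



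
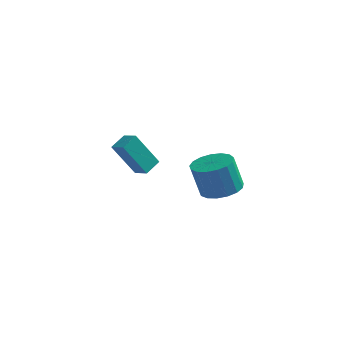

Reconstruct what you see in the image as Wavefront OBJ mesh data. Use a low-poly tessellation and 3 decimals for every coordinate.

v -3.253 -0.322 0.476
v -2.477 -0.661 0.75
v -3.013 0.581 0.911
v -2.237 0.242 1.185
v -2.323 0.318 -1.365
v -1.547 -0.021 -1.091
v -2.083 1.221 -0.93
v -1.307 0.882 -0.656
v 3.486 -2.886 0.216
v 4.409 -3.317 0.367
v 4.017 -3.565 2.055
v 3.094 -3.134 1.904
v 4.487 -2.838 0.455
v 4.095 -3.086 2.143
v 4.335 -2.371 0.489
v 3.943 -2.619 2.177
v 3.989 -2.021 0.46
v 3.597 -2.269 2.148
v 3.527 -1.869 0.375
v 3.136 -2.117 2.063
v 3.056 -1.951 0.254
v 2.665 -2.199 1.942
v 2.684 -2.246 0.124
v 2.292 -2.494 1.812
v 2.495 -2.688 0.015
v 2.103 -2.936 1.703
v 2.533 -3.176 -0.047
v 2.142 -3.424 1.64
v 2.79 -3.597 -0.05
v 2.398 -3.845 1.638
v 3.206 -3.855 0.009
v 2.814 -4.103 1.696
v 3.686 -3.891 0.115
v 3.294 -4.139 1.802
v 4.12 -3.697 0.244
v 3.728 -3.945 1.932
f 2 4 1
f 5 2 1
f 1 4 3
f 3 5 1
f 2 8 4
f 6 2 5
f 6 8 2
f 4 8 3
f 7 5 3
f 3 8 7
f 7 6 5
f 8 6 7
f 10 9 13
f 10 13 11
f 11 13 14
f 11 14 12
f 13 9 15
f 13 15 14
f 14 15 16
f 14 16 12
f 15 9 17
f 15 17 16
f 16 17 18
f 16 18 12
f 17 9 19
f 17 19 18
f 18 19 20
f 18 20 12
f 19 9 21
f 19 21 20
f 20 21 22
f 20 22 12
f 21 9 23
f 21 23 22
f 22 23 24
f 22 24 12
f 23 9 25
f 23 25 24
f 24 25 26
f 24 26 12
f 25 9 27
f 25 27 26
f 26 27 28
f 26 28 12
f 27 9 29
f 27 29 28
f 28 29 30
f 28 30 12
f 29 9 31
f 29 31 30
f 30 31 32
f 30 32 12
f 31 9 33
f 31 33 32
f 32 33 34
f 32 34 12
f 33 9 35
f 33 35 34
f 34 35 36
f 34 36 12
f 35 9 10
f 35 10 36
f 36 10 11
f 36 11 12



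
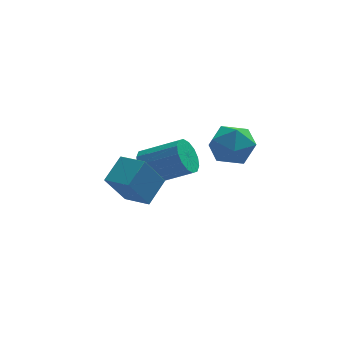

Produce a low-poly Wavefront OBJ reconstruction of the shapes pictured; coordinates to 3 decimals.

v 1.376 -1.02 2.847
v 2.529 -1.173 2.663
v 0.991 -2.387 1.577
v 2.144 -2.54 1.393
v 1.666 -2.854 2.422
v 1.903 -2.01 3.207
v 1.617 -1.55 1.033
v 1.854 -0.706 1.818
v 2.678 -1.501 1.542
v 2.708 -2.307 2.4
v 0.812 -1.253 1.84
v 0.842 -2.059 2.698
v -1.561 1.334 -1.126
v -1.189 1.009 -1.972
v 0.553 0.42 -0.98
v 0.181 0.746 -0.134
v -1.043 1.493 -1.942
v 0.7 0.905 -0.95
v -1.035 1.935 -1.694
v 0.708 1.347 -0.701
v -1.168 2.216 -1.293
v 0.574 1.628 -0.3
v -1.407 2.261 -0.848
v 0.336 1.673 0.145
v -1.687 2.057 -0.477
v 0.056 1.469 0.516
v -1.933 1.66 -0.28
v -0.191 1.071 0.712
v -2.08 1.175 -0.31
v -0.337 0.587 0.682
v -2.088 0.733 -0.559
v -0.345 0.145 0.434
v -1.954 0.452 -0.96
v -0.212 -0.136 0.033
v -1.716 0.407 -1.405
v 0.027 -0.181 -0.412
v -1.436 0.611 -1.776
v 0.307 0.023 -0.783
v -2.12 -4.46 0.511
v -3.018 -4.978 2.127
v -3.04 -3.555 0.29
v -3.938 -4.072 1.906
v -1.342 -3.488 1.254
v -2.24 -4.005 2.87
v -2.262 -2.582 1.033
v -3.16 -3.1 2.649
f 1 12 6
f 1 6 2
f 1 2 8
f 1 8 11
f 1 11 12
f 2 6 10
f 6 12 5
f 12 11 3
f 11 8 7
f 8 2 9
f 4 10 5
f 4 5 3
f 4 3 7
f 4 7 9
f 4 9 10
f 5 10 6
f 3 5 12
f 7 3 11
f 9 7 8
f 10 9 2
f 14 13 17
f 14 17 15
f 15 17 18
f 15 18 16
f 17 13 19
f 17 19 18
f 18 19 20
f 18 20 16
f 19 13 21
f 19 21 20
f 20 21 22
f 20 22 16
f 21 13 23
f 21 23 22
f 22 23 24
f 22 24 16
f 23 13 25
f 23 25 24
f 24 25 26
f 24 26 16
f 25 13 27
f 25 27 26
f 26 27 28
f 26 28 16
f 27 13 29
f 27 29 28
f 28 29 30
f 28 30 16
f 29 13 31
f 29 31 30
f 30 31 32
f 30 32 16
f 31 13 33
f 31 33 32
f 32 33 34
f 32 34 16
f 33 13 35
f 33 35 34
f 34 35 36
f 34 36 16
f 35 13 37
f 35 37 36
f 36 37 38
f 36 38 16
f 37 13 14
f 37 14 38
f 38 14 15
f 38 15 16
f 40 42 39
f 43 40 39
f 39 42 41
f 41 43 39
f 40 46 42
f 44 40 43
f 44 46 40
f 42 46 41
f 45 43 41
f 41 46 45
f 45 44 43
f 46 44 45



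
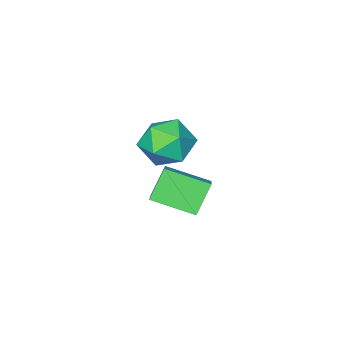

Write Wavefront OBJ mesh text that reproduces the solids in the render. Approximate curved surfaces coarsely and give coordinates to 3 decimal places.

v -2.064 -0.86 2.637
v -1.64 -0.191 1.883
v -0.62 -0.649 3.637
v -0.196 0.02 2.883
v -1.062 0.337 3.47
v -1.955 0.206 2.852
v -0.305 -1.046 2.668
v -1.198 -1.177 2.05
v -0.553 -0.306 1.902
v -1.021 0.549 2.398
v -1.239 -1.389 3.122
v -1.707 -0.534 3.618
v -2.733 -2.53 -0.511
v -2.089 -1.763 0.112
v -3.783 -1.202 -1.061
v -3.139 -0.435 -0.438
v -1.881 -2.325 -1.642
v -1.237 -1.558 -1.019
v -2.931 -0.997 -2.192
v -2.287 -0.23 -1.569
f 1 12 6
f 1 6 2
f 1 2 8
f 1 8 11
f 1 11 12
f 2 6 10
f 6 12 5
f 12 11 3
f 11 8 7
f 8 2 9
f 4 10 5
f 4 5 3
f 4 3 7
f 4 7 9
f 4 9 10
f 5 10 6
f 3 5 12
f 7 3 11
f 9 7 8
f 10 9 2
f 14 16 13
f 17 14 13
f 13 16 15
f 15 17 13
f 14 20 16
f 18 14 17
f 18 20 14
f 16 20 15
f 19 17 15
f 15 20 19
f 19 18 17
f 20 18 19



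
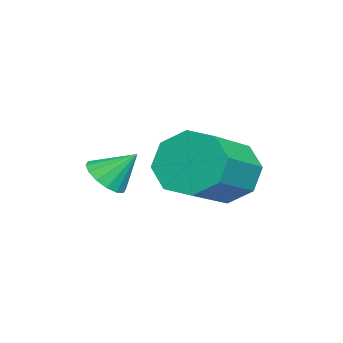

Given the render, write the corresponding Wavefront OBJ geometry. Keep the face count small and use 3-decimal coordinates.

v 2.821 0.064 0.571
v 3.279 0.412 0.247
v 2.799 0.836 1.369
v 2.98 0.527 0.128
v 2.638 0.518 0.128
v 2.346 0.387 0.246
v 2.18 0.17 0.452
v 2.186 -0.075 0.689
v 2.363 -0.283 0.895
v 2.661 -0.398 1.014
v 3.003 -0.389 1.015
v 3.296 -0.259 0.896
v 3.461 -0.042 0.691
v 3.455 0.204 0.453
v 1.071 2.729 0.28
v 1.583 2.869 -0.614
v 3.26 2.23 0.245
v 2.749 2.091 1.14
v 1.593 3.517 -0.153
v 3.271 2.879 0.706
v 1.298 3.704 0.562
v 2.976 3.066 1.421
v 0.87 3.32 1.112
v 2.548 2.682 1.971
v 0.56 2.59 1.175
v 2.237 1.951 2.034
v 0.549 1.941 0.714
v 2.227 1.303 1.573
v 0.844 1.754 -0.001
v 2.522 1.116 0.858
v 1.272 2.138 -0.551
v 2.95 1.5 0.308
f 2 1 4
f 2 4 3
f 4 1 5
f 4 5 3
f 5 1 6
f 5 6 3
f 6 1 7
f 6 7 3
f 7 1 8
f 7 8 3
f 8 1 9
f 8 9 3
f 9 1 10
f 9 10 3
f 10 1 11
f 10 11 3
f 11 1 12
f 11 12 3
f 12 1 13
f 12 13 3
f 13 1 14
f 13 14 3
f 14 1 2
f 14 2 3
f 16 15 19
f 16 19 17
f 17 19 20
f 17 20 18
f 19 15 21
f 19 21 20
f 20 21 22
f 20 22 18
f 21 15 23
f 21 23 22
f 22 23 24
f 22 24 18
f 23 15 25
f 23 25 24
f 24 25 26
f 24 26 18
f 25 15 27
f 25 27 26
f 26 27 28
f 26 28 18
f 27 15 29
f 27 29 28
f 28 29 30
f 28 30 18
f 29 15 31
f 29 31 30
f 30 31 32
f 30 32 18
f 31 15 16
f 31 16 32
f 32 16 17
f 32 17 18



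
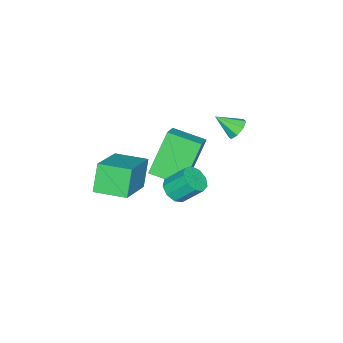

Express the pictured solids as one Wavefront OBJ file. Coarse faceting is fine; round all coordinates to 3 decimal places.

v 1.549 1.336 -0.645
v 2.094 1.339 -0.48
v 1.856 2.027 0.291
v 1.311 2.024 0.125
v 2.035 1.617 -0.746
v 1.796 2.305 0.024
v 1.747 1.764 -0.966
v 1.509 2.452 -0.195
v 1.368 1.71 -1.035
v 1.129 2.398 -0.265
v 1.073 1.481 -0.922
v 0.834 2.169 -0.152
v 1.001 1.185 -0.68
v 0.762 1.873 0.091
v 1.185 0.959 -0.421
v 0.947 1.647 0.35
v 1.54 0.91 -0.267
v 1.302 1.597 0.503
v 1.899 1.06 -0.29
v 1.661 1.748 0.48
v -3.632 -1.879 -2.623
v -2.764 -1.586 -2.091
v -3.896 -0.539 -2.932
v -3.027 -0.246 -2.4
v -2.533 -2.054 -4.32
v -1.664 -1.761 -3.788
v -2.796 -0.714 -4.629
v -1.928 -0.421 -4.097
v -3.555 0.967 -1.33
v -3.088 0.973 -1.558
v -3.245 0.193 -0.71
v -3.107 1.217 -1.244
v -3.39 1.314 -0.981
v -3.769 1.209 -0.922
v -4.023 0.961 -1.103
v -4.003 0.718 -1.417
v -3.721 0.62 -1.68
v -3.342 0.726 -1.738
v -0.256 -2.541 -3.498
v -0.85 -2.698 -2.398
v -0.567 -1.279 -3.485
v -1.161 -1.436 -2.385
v 1.561 -2.104 -2.455
v 0.967 -2.261 -1.355
v 1.25 -0.842 -2.442
v 0.656 -0.999 -1.342
f 2 1 5
f 2 5 3
f 3 5 6
f 3 6 4
f 5 1 7
f 5 7 6
f 6 7 8
f 6 8 4
f 7 1 9
f 7 9 8
f 8 9 10
f 8 10 4
f 9 1 11
f 9 11 10
f 10 11 12
f 10 12 4
f 11 1 13
f 11 13 12
f 12 13 14
f 12 14 4
f 13 1 15
f 13 15 14
f 14 15 16
f 14 16 4
f 15 1 17
f 15 17 16
f 16 17 18
f 16 18 4
f 17 1 19
f 17 19 18
f 18 19 20
f 18 20 4
f 19 1 2
f 19 2 20
f 20 2 3
f 20 3 4
f 22 24 21
f 25 22 21
f 21 24 23
f 23 25 21
f 22 28 24
f 26 22 25
f 26 28 22
f 24 28 23
f 27 25 23
f 23 28 27
f 27 26 25
f 28 26 27
f 30 29 32
f 30 32 31
f 32 29 33
f 32 33 31
f 33 29 34
f 33 34 31
f 34 29 35
f 34 35 31
f 35 29 36
f 35 36 31
f 36 29 37
f 36 37 31
f 37 29 38
f 37 38 31
f 38 29 30
f 38 30 31
f 40 42 39
f 43 40 39
f 39 42 41
f 41 43 39
f 40 46 42
f 44 40 43
f 44 46 40
f 42 46 41
f 45 43 41
f 41 46 45
f 45 44 43
f 46 44 45



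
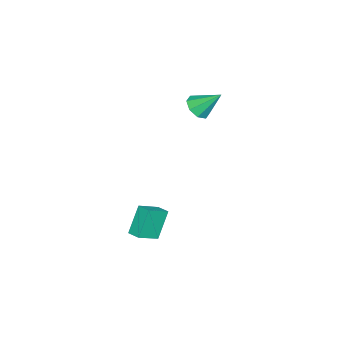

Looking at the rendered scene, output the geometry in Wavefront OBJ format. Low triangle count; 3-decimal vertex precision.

v -2.608 -1.393 3.099
v -1.732 -1.574 3.388
v -2.772 -0.007 4.461
v -1.754 -1.071 2.874
v -2.276 -0.756 2.492
v -2.993 -0.815 2.465
v -3.484 -1.212 2.809
v -3.462 -1.714 3.323
v -2.94 -2.029 3.706
v -2.224 -1.971 3.733
v 2.169 -2.544 -5.282
v 1.121 -2.348 -3.544
v 2.543 -1.736 -5.148
v 1.494 -1.54 -3.409
v 3.386 -3.24 -4.471
v 2.337 -3.044 -2.732
v 3.759 -2.432 -4.336
v 2.711 -2.236 -2.598
f 2 1 4
f 2 4 3
f 4 1 5
f 4 5 3
f 5 1 6
f 5 6 3
f 6 1 7
f 6 7 3
f 7 1 8
f 7 8 3
f 8 1 9
f 8 9 3
f 9 1 10
f 9 10 3
f 10 1 2
f 10 2 3
f 12 14 11
f 15 12 11
f 11 14 13
f 13 15 11
f 12 18 14
f 16 12 15
f 16 18 12
f 14 18 13
f 17 15 13
f 13 18 17
f 17 16 15
f 18 16 17



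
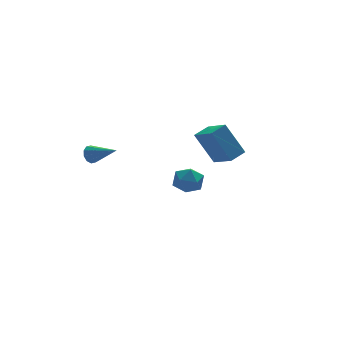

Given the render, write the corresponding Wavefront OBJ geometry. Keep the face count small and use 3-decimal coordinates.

v -2.999 3.546 2.777
v -2.596 3.647 2.373
v -1.981 2.394 3.503
v -2.538 3.872 2.646
v -2.655 3.971 2.97
v -2.904 3.909 3.22
v -3.19 3.707 3.301
v -3.402 3.444 3.182
v -3.461 3.22 2.908
v -3.343 3.12 2.585
v -3.094 3.183 2.335
v -2.809 3.385 2.254
v -0.037 -1.236 3.594
v 0.269 -0.89 2.866
v 0.671 -2.41 3.334
v 0.977 -2.064 2.606
v 1.236 -1.76 3.37
v 0.799 -1.035 3.531
v 0.141 -2.265 2.669
v -0.296 -1.54 2.83
v 0.379 -1.526 2.295
v 1.056 -1.214 2.728
v -0.116 -2.086 3.472
v 0.561 -1.774 3.905
v 2.743 4.21 2.891
v 3.193 2.813 3.666
v 3.662 4.649 3.148
v 4.112 3.252 3.922
v 3.588 3.488 1.098
v 4.038 2.091 1.872
v 4.507 3.927 1.354
v 4.957 2.53 2.129
f 2 1 4
f 2 4 3
f 4 1 5
f 4 5 3
f 5 1 6
f 5 6 3
f 6 1 7
f 6 7 3
f 7 1 8
f 7 8 3
f 8 1 9
f 8 9 3
f 9 1 10
f 9 10 3
f 10 1 11
f 10 11 3
f 11 1 12
f 11 12 3
f 12 1 2
f 12 2 3
f 13 24 18
f 13 18 14
f 13 14 20
f 13 20 23
f 13 23 24
f 14 18 22
f 18 24 17
f 24 23 15
f 23 20 19
f 20 14 21
f 16 22 17
f 16 17 15
f 16 15 19
f 16 19 21
f 16 21 22
f 17 22 18
f 15 17 24
f 19 15 23
f 21 19 20
f 22 21 14
f 26 28 25
f 29 26 25
f 25 28 27
f 27 29 25
f 26 32 28
f 30 26 29
f 30 32 26
f 28 32 27
f 31 29 27
f 27 32 31
f 31 30 29
f 32 30 31

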